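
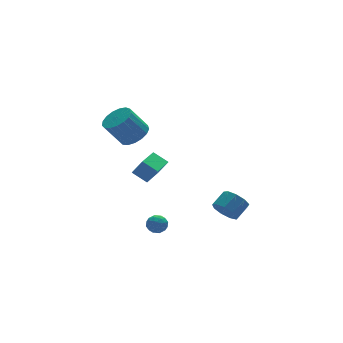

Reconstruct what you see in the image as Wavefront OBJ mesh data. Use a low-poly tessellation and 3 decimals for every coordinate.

v -3.429 2.134 3.299
v -2.809 1.655 3.8
v -3.73 1.908 5.182
v -4.351 2.386 4.681
v -2.662 2.075 3.822
v -3.584 2.327 5.203
v -2.691 2.508 3.723
v -3.613 2.76 5.105
v -2.889 2.856 3.528
v -3.811 3.108 4.91
v -3.211 3.038 3.28
v -4.133 3.29 4.662
v -3.583 3.013 3.036
v -4.504 3.265 4.418
v -3.919 2.786 2.853
v -4.841 3.039 4.235
v -4.144 2.411 2.772
v -5.065 2.663 4.154
v -4.204 1.971 2.812
v -5.126 2.224 4.193
v -4.087 1.57 2.963
v -5.009 1.822 4.345
v -3.82 1.297 3.191
v -4.741 1.549 4.573
v -3.463 1.216 3.444
v -4.384 1.468 4.826
v -3.098 1.345 3.664
v -4.019 1.597 5.046
v 0.863 -0.096 -2.753
v 1.267 0.077 -3.469
v 2.162 0.409 -2.883
v 1.757 0.236 -2.167
v 0.977 0.54 -3.289
v 1.872 0.872 -2.704
v 0.634 0.705 -2.859
v 1.529 1.038 -2.273
v 0.398 0.495 -2.379
v 1.293 0.828 -1.793
v 0.379 0.009 -2.074
v 1.274 0.341 -1.488
v 0.587 -0.527 -2.087
v 1.481 -0.194 -1.501
v 0.923 -0.861 -2.411
v 1.818 -0.529 -1.825
v 1.231 -0.837 -2.895
v 2.126 -0.505 -2.31
v 1.367 -0.467 -3.313
v 2.262 -0.134 -2.727
v -2.726 0.857 0.93
v -3.272 1.555 1.473
v -3.185 1.193 0.036
v -3.732 1.891 0.579
v -1.488 1.989 0.721
v -2.035 2.687 1.264
v -1.948 2.325 -0.173
v -2.494 3.023 0.37
v -3.319 1.096 -3.307
v -2.756 1.333 -3.503
v -2.824 0.327 -2.817
v -2.261 0.564 -3.013
v -2.61 0.883 -2.58
v -2.916 1.358 -2.882
v -2.664 0.302 -3.438
v -2.97 0.777 -3.74
v -2.352 0.842 -3.584
v -2.318 1.202 -3.054
v -3.262 0.458 -3.266
v -3.228 0.818 -2.736
v -3.081 1.282 -3.448
v -2.499 0.378 -2.872
v -2.704 0.565 -2.617
v -2.373 0.705 -2.733
v -3.175 1.297 -3.083
v -2.844 1.436 -3.199
v -2.758 1.172 -2.656
v -2.736 0.224 -3.121
v -2.405 0.363 -3.237
v -3.207 0.955 -3.587
v -2.876 1.095 -3.703
v -2.822 0.488 -3.664
v -2.512 1.133 -3.611
v -2.221 0.681 -3.323
v -2.458 0.527 -3.572
v -2.638 0.806 -3.75
v -2.493 1.344 -3.299
v -2.202 0.892 -3.011
v -2.407 1.08 -2.756
v -2.587 1.359 -2.934
v -2.255 1.056 -3.347
v -3.378 0.768 -3.309
v -3.087 0.316 -3.021
v -2.993 0.301 -3.386
v -3.173 0.58 -3.564
v -3.359 0.979 -2.997
v -3.068 0.527 -2.709
v -2.942 0.854 -2.57
v -3.122 1.133 -2.748
v -3.325 0.604 -2.973
f 2 1 5
f 2 5 3
f 3 5 6
f 3 6 4
f 5 1 7
f 5 7 6
f 6 7 8
f 6 8 4
f 7 1 9
f 7 9 8
f 8 9 10
f 8 10 4
f 9 1 11
f 9 11 10
f 10 11 12
f 10 12 4
f 11 1 13
f 11 13 12
f 12 13 14
f 12 14 4
f 13 1 15
f 13 15 14
f 14 15 16
f 14 16 4
f 15 1 17
f 15 17 16
f 16 17 18
f 16 18 4
f 17 1 19
f 17 19 18
f 18 19 20
f 18 20 4
f 19 1 21
f 19 21 20
f 20 21 22
f 20 22 4
f 21 1 23
f 21 23 22
f 22 23 24
f 22 24 4
f 23 1 25
f 23 25 24
f 24 25 26
f 24 26 4
f 25 1 27
f 25 27 26
f 26 27 28
f 26 28 4
f 27 1 2
f 27 2 28
f 28 2 3
f 28 3 4
f 30 29 33
f 30 33 31
f 31 33 34
f 31 34 32
f 33 29 35
f 33 35 34
f 34 35 36
f 34 36 32
f 35 29 37
f 35 37 36
f 36 37 38
f 36 38 32
f 37 29 39
f 37 39 38
f 38 39 40
f 38 40 32
f 39 29 41
f 39 41 40
f 40 41 42
f 40 42 32
f 41 29 43
f 41 43 42
f 42 43 44
f 42 44 32
f 43 29 45
f 43 45 44
f 44 45 46
f 44 46 32
f 45 29 47
f 45 47 46
f 46 47 48
f 46 48 32
f 47 29 30
f 47 30 48
f 48 30 31
f 48 31 32
f 50 52 49
f 53 50 49
f 49 52 51
f 51 53 49
f 50 56 52
f 54 50 53
f 54 56 50
f 52 56 51
f 55 53 51
f 51 56 55
f 55 54 53
f 56 54 55
f 57 94 73
f 94 68 97
f 73 97 62
f 94 97 73
f 57 73 69
f 73 62 74
f 69 74 58
f 73 74 69
f 57 69 78
f 69 58 79
f 78 79 64
f 69 79 78
f 57 78 90
f 78 64 93
f 90 93 67
f 78 93 90
f 57 90 94
f 90 67 98
f 94 98 68
f 90 98 94
f 58 74 85
f 74 62 88
f 85 88 66
f 74 88 85
f 62 97 75
f 97 68 96
f 75 96 61
f 97 96 75
f 68 98 95
f 98 67 91
f 95 91 59
f 98 91 95
f 67 93 92
f 93 64 80
f 92 80 63
f 93 80 92
f 64 79 84
f 79 58 81
f 84 81 65
f 79 81 84
f 60 86 72
f 86 66 87
f 72 87 61
f 86 87 72
f 60 72 70
f 72 61 71
f 70 71 59
f 72 71 70
f 60 70 77
f 70 59 76
f 77 76 63
f 70 76 77
f 60 77 82
f 77 63 83
f 82 83 65
f 77 83 82
f 60 82 86
f 82 65 89
f 86 89 66
f 82 89 86
f 61 87 75
f 87 66 88
f 75 88 62
f 87 88 75
f 59 71 95
f 71 61 96
f 95 96 68
f 71 96 95
f 63 76 92
f 76 59 91
f 92 91 67
f 76 91 92
f 65 83 84
f 83 63 80
f 84 80 64
f 83 80 84
f 66 89 85
f 89 65 81
f 85 81 58
f 89 81 85



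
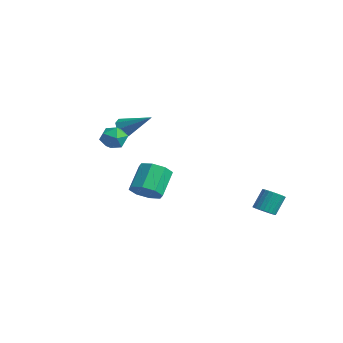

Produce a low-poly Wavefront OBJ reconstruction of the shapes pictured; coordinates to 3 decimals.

v 3.968 3.503 -3.104
v 4.6 3.767 -3.187
v 4.424 4.542 -2.059
v 3.792 4.277 -1.976
v 4.451 3.941 -3.33
v 4.275 4.716 -2.201
v 4.229 4.048 -3.438
v 4.052 4.822 -2.309
v 3.967 4.071 -3.495
v 3.79 4.846 -2.367
v 3.705 4.008 -3.493
v 3.529 4.783 -2.364
v 3.483 3.869 -3.431
v 3.307 4.643 -2.303
v 3.335 3.673 -3.32
v 3.159 4.448 -2.192
v 3.284 3.451 -3.176
v 3.108 4.226 -2.048
v 3.336 3.238 -3.021
v 3.16 4.013 -1.893
v 3.485 3.064 -2.879
v 3.309 3.839 -1.75
v 3.708 2.958 -2.771
v 3.531 3.732 -1.642
v 3.97 2.934 -2.713
v 3.793 3.709 -1.585
v 4.231 2.997 -2.716
v 4.055 3.772 -1.587
v 4.453 3.137 -2.777
v 4.277 3.911 -1.649
v 4.601 3.332 -2.888
v 4.425 4.107 -1.76
v 4.652 3.554 -3.032
v 4.476 4.329 -1.904
v -2.936 0.094 -3.528
v -2.118 0.732 -3.609
v -2.887 1.884 -2.293
v -3.704 1.246 -2.212
v -2.703 0.92 -4.115
v -3.472 2.072 -2.799
v -3.424 0.625 -4.277
v -4.193 1.776 -2.962
v -3.859 0.018 -4.001
v -4.628 1.169 -2.685
v -3.753 -0.544 -3.447
v -4.522 0.608 -2.131
v -3.168 -0.732 -2.941
v -3.937 0.42 -1.625
v -2.447 -0.436 -2.778
v -3.216 0.715 -1.463
v -2.012 0.171 -3.055
v -2.781 1.322 -1.739
v -2.836 -1.377 1.983
v -2.487 -1.269 1.409
v -1.284 -0.483 3.097
v -2.801 -0.872 1.529
v -3.136 -0.771 1.914
v -3.295 -1.025 2.34
v -3.185 -1.486 2.556
v -2.871 -1.883 2.436
v -2.536 -1.984 2.051
v -2.377 -1.729 1.626
v -0.156 -2.903 2.149
v 0.408 -2.981 2.797
v -0.648 -4.179 2.423
v -0.084 -4.257 3.071
v -0.739 -3.7 3.135
v -0.435 -2.911 2.965
v 0.195 -4.249 2.255
v 0.499 -3.46 2.085
v 0.625 -3.813 2.862
v 0.048 -3.474 3.406
v -0.288 -3.686 1.814
v -0.865 -3.347 2.358
f 2 1 5
f 2 5 3
f 3 5 6
f 3 6 4
f 5 1 7
f 5 7 6
f 6 7 8
f 6 8 4
f 7 1 9
f 7 9 8
f 8 9 10
f 8 10 4
f 9 1 11
f 9 11 10
f 10 11 12
f 10 12 4
f 11 1 13
f 11 13 12
f 12 13 14
f 12 14 4
f 13 1 15
f 13 15 14
f 14 15 16
f 14 16 4
f 15 1 17
f 15 17 16
f 16 17 18
f 16 18 4
f 17 1 19
f 17 19 18
f 18 19 20
f 18 20 4
f 19 1 21
f 19 21 20
f 20 21 22
f 20 22 4
f 21 1 23
f 21 23 22
f 22 23 24
f 22 24 4
f 23 1 25
f 23 25 24
f 24 25 26
f 24 26 4
f 25 1 27
f 25 27 26
f 26 27 28
f 26 28 4
f 27 1 29
f 27 29 28
f 28 29 30
f 28 30 4
f 29 1 31
f 29 31 30
f 30 31 32
f 30 32 4
f 31 1 33
f 31 33 32
f 32 33 34
f 32 34 4
f 33 1 2
f 33 2 34
f 34 2 3
f 34 3 4
f 36 35 39
f 36 39 37
f 37 39 40
f 37 40 38
f 39 35 41
f 39 41 40
f 40 41 42
f 40 42 38
f 41 35 43
f 41 43 42
f 42 43 44
f 42 44 38
f 43 35 45
f 43 45 44
f 44 45 46
f 44 46 38
f 45 35 47
f 45 47 46
f 46 47 48
f 46 48 38
f 47 35 49
f 47 49 48
f 48 49 50
f 48 50 38
f 49 35 51
f 49 51 50
f 50 51 52
f 50 52 38
f 51 35 36
f 51 36 52
f 52 36 37
f 52 37 38
f 54 53 56
f 54 56 55
f 56 53 57
f 56 57 55
f 57 53 58
f 57 58 55
f 58 53 59
f 58 59 55
f 59 53 60
f 59 60 55
f 60 53 61
f 60 61 55
f 61 53 62
f 61 62 55
f 62 53 54
f 62 54 55
f 63 74 68
f 63 68 64
f 63 64 70
f 63 70 73
f 63 73 74
f 64 68 72
f 68 74 67
f 74 73 65
f 73 70 69
f 70 64 71
f 66 72 67
f 66 67 65
f 66 65 69
f 66 69 71
f 66 71 72
f 67 72 68
f 65 67 74
f 69 65 73
f 71 69 70
f 72 71 64



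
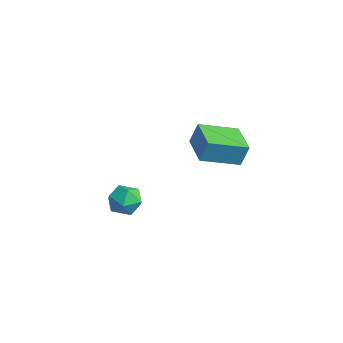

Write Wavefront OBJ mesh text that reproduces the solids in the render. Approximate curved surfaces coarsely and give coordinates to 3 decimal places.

v -1.797 0.046 0.584
v -1.141 -0.203 0.363
v -2.319 -0.917 0.117
v -1.663 -1.166 -0.104
v -1.825 -1.145 0.613
v -1.502 -0.549 0.902
v -1.958 -0.571 -0.422
v -1.635 0.025 -0.133
v -1.24 -0.584 -0.259
v -1.158 -0.938 0.38
v -2.302 -0.182 0.1
v -2.22 -0.536 0.739
v -3.534 3.177 1.199
v -3.372 3.444 2.138
v -3.132 4.716 0.691
v -2.97 4.983 1.631
v -2.09 2.757 1.069
v -1.928 3.024 2.009
v -1.688 4.296 0.562
v -1.526 4.563 1.501
f 1 12 6
f 1 6 2
f 1 2 8
f 1 8 11
f 1 11 12
f 2 6 10
f 6 12 5
f 12 11 3
f 11 8 7
f 8 2 9
f 4 10 5
f 4 5 3
f 4 3 7
f 4 7 9
f 4 9 10
f 5 10 6
f 3 5 12
f 7 3 11
f 9 7 8
f 10 9 2
f 14 16 13
f 17 14 13
f 13 16 15
f 15 17 13
f 14 20 16
f 18 14 17
f 18 20 14
f 16 20 15
f 19 17 15
f 15 20 19
f 19 18 17
f 20 18 19



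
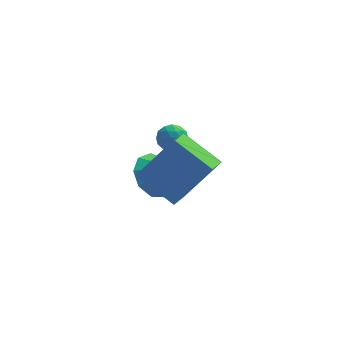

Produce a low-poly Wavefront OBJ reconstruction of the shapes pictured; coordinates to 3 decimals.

v -4.212 1.969 1.32
v -3.807 1.896 1.812
v -3.813 1.124 0.868
v -3.408 1.051 1.36
v -4.037 0.953 1.444
v -4.283 1.475 1.724
v -3.337 1.545 0.956
v -3.583 2.067 1.236
v -3.266 1.634 1.587
v -3.699 1.269 1.889
v -3.921 1.751 0.791
v -4.354 1.386 1.093
v -4.044 2.007 1.606
v -3.576 1.013 1.074
v -3.945 0.956 1.124
v -3.707 0.913 1.413
v -4.324 1.759 1.554
v -4.086 1.717 1.843
v -4.221 1.163 1.627
v -3.534 1.303 0.837
v -3.296 1.261 1.126
v -3.913 2.107 1.267
v -3.675 2.064 1.556
v -3.399 1.857 1.053
v -3.489 1.81 1.763
v -3.254 1.313 1.497
v -3.213 1.603 1.26
v -3.357 1.91 1.424
v -3.743 1.595 1.94
v -3.508 1.099 1.675
v -3.878 1.041 1.724
v -4.023 1.348 1.888
v -3.425 1.441 1.808
v -4.112 1.921 1.005
v -3.877 1.425 0.74
v -3.597 1.672 0.792
v -3.742 1.979 0.956
v -4.366 1.707 1.183
v -4.131 1.21 0.917
v -4.263 1.11 1.256
v -4.407 1.417 1.42
v -4.195 1.579 0.872
v -4.431 2.517 -1.706
v -3.663 2.516 -2.465
v -3.549 1.963 -0.814
v -3.645 3.151 -2.088
v -3.995 3.49 -1.533
v -4.548 3.373 -1.058
v -5.047 2.855 -0.886
v -5.257 2.179 -1.098
v -5.081 1.661 -1.594
v -4.6 1.543 -2.142
v -4.04 1.881 -2.486
v -3.958 -2.707 1.051
v -5.272 -1.781 1.968
v -3.538 -1.539 0.473
v -4.851 -0.612 1.389
v -2.589 -2.388 2.691
v -3.902 -1.461 3.607
v -2.168 -1.219 2.112
v -3.482 -0.293 3.029
f 1 38 17
f 38 12 41
f 17 41 6
f 38 41 17
f 1 17 13
f 17 6 18
f 13 18 2
f 17 18 13
f 1 13 22
f 13 2 23
f 22 23 8
f 13 23 22
f 1 22 34
f 22 8 37
f 34 37 11
f 22 37 34
f 1 34 38
f 34 11 42
f 38 42 12
f 34 42 38
f 2 18 29
f 18 6 32
f 29 32 10
f 18 32 29
f 6 41 19
f 41 12 40
f 19 40 5
f 41 40 19
f 12 42 39
f 42 11 35
f 39 35 3
f 42 35 39
f 11 37 36
f 37 8 24
f 36 24 7
f 37 24 36
f 8 23 28
f 23 2 25
f 28 25 9
f 23 25 28
f 4 30 16
f 30 10 31
f 16 31 5
f 30 31 16
f 4 16 14
f 16 5 15
f 14 15 3
f 16 15 14
f 4 14 21
f 14 3 20
f 21 20 7
f 14 20 21
f 4 21 26
f 21 7 27
f 26 27 9
f 21 27 26
f 4 26 30
f 26 9 33
f 30 33 10
f 26 33 30
f 5 31 19
f 31 10 32
f 19 32 6
f 31 32 19
f 3 15 39
f 15 5 40
f 39 40 12
f 15 40 39
f 7 20 36
f 20 3 35
f 36 35 11
f 20 35 36
f 9 27 28
f 27 7 24
f 28 24 8
f 27 24 28
f 10 33 29
f 33 9 25
f 29 25 2
f 33 25 29
f 44 43 46
f 44 46 45
f 46 43 47
f 46 47 45
f 47 43 48
f 47 48 45
f 48 43 49
f 48 49 45
f 49 43 50
f 49 50 45
f 50 43 51
f 50 51 45
f 51 43 52
f 51 52 45
f 52 43 53
f 52 53 45
f 53 43 44
f 53 44 45
f 55 57 54
f 58 55 54
f 54 57 56
f 56 58 54
f 55 61 57
f 59 55 58
f 59 61 55
f 57 61 56
f 60 58 56
f 56 61 60
f 60 59 58
f 61 59 60



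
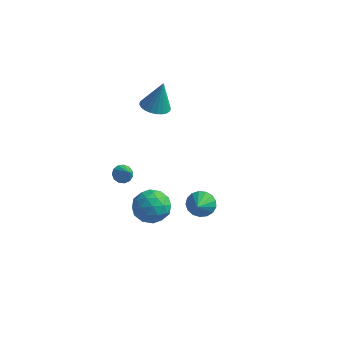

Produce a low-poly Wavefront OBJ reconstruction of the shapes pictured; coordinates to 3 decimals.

v -1.314 -3.099 2.219
v -0.908 -3.096 1.848
v -0.686 -3.501 2.901
v -0.894 -2.824 1.995
v -1.013 -2.639 2.213
v -1.227 -2.6 2.434
v -1.469 -2.72 2.586
v -1.662 -2.96 2.622
v -1.744 -3.244 2.53
v -1.69 -3.482 2.339
v -1.516 -3.599 2.111
v -1.278 -3.557 1.916
v -1.052 -3.369 1.818
v 3.064 -3.235 1.835
v 3.727 -3.272 1.486
v 3.316 -4.105 2.405
v 3.792 -3.065 1.772
v 3.69 -2.898 2.073
v 3.445 -2.807 2.319
v 3.112 -2.815 2.454
v 2.769 -2.919 2.448
v 2.493 -3.096 2.301
v 2.348 -3.304 2.047
v 2.367 -3.497 1.745
v 2.545 -3.629 1.463
v 2.843 -3.672 1.267
v 3.191 -3.614 1.2
v 3.51 -3.47 1.28
v -3.105 3.496 2.011
v -2.635 2.801 2.053
v -2.775 3.824 3.749
v -2.411 3.025 1.968
v -2.293 3.32 1.89
v -2.298 3.642 1.83
v -2.426 3.942 1.797
v -2.658 4.174 1.798
v -2.957 4.303 1.83
v -3.28 4.309 1.89
v -3.575 4.191 1.969
v -3.799 3.967 2.053
v -3.918 3.671 2.132
v -3.912 3.349 2.192
v -3.784 3.049 2.224
v -3.552 2.817 2.224
v -3.253 2.689 2.191
v -2.931 2.683 2.131
v -0.795 -0.75 -1.333
v 0.074 -0.94 -0.752
v -1.074 -2.44 -1.468
v -0.205 -2.63 -0.887
v -1.06 -2.191 -0.435
v -0.888 -1.147 -0.352
v -0.112 -2.233 -1.868
v 0.06 -1.189 -1.785
v 0.496 -1.856 -1.083
v -0.09 -1.831 -0.198
v -0.91 -1.549 -2.022
v -1.496 -1.524 -1.137
v -0.336 -0.697 -1.031
v -0.664 -2.683 -1.189
v -1.166 -2.426 -0.924
v -0.656 -2.537 -0.583
v -0.901 -0.818 -0.795
v -0.39 -0.93 -0.454
v -1.057 -1.665 -0.268
v -0.61 -2.45 -1.766
v -0.099 -2.562 -1.425
v -0.344 -0.843 -1.637
v 0.166 -0.954 -1.296
v 0.057 -1.715 -1.952
v 0.423 -1.347 -0.884
v 0.259 -2.34 -0.964
v 0.313 -2.107 -1.54
v 0.414 -1.493 -1.491
v 0.078 -1.332 -0.364
v -0.085 -2.325 -0.443
v -0.588 -2.067 -0.177
v -0.487 -1.453 -0.128
v 0.326 -1.87 -0.558
v -0.915 -1.055 -1.777
v -1.078 -2.048 -1.856
v -0.513 -1.927 -2.092
v -0.412 -1.313 -2.043
v -1.259 -1.04 -1.256
v -1.423 -2.033 -1.336
v -1.414 -1.887 -0.729
v -1.313 -1.273 -0.68
v -1.326 -1.51 -1.662
f 2 1 4
f 2 4 3
f 4 1 5
f 4 5 3
f 5 1 6
f 5 6 3
f 6 1 7
f 6 7 3
f 7 1 8
f 7 8 3
f 8 1 9
f 8 9 3
f 9 1 10
f 9 10 3
f 10 1 11
f 10 11 3
f 11 1 12
f 11 12 3
f 12 1 13
f 12 13 3
f 13 1 2
f 13 2 3
f 15 14 17
f 15 17 16
f 17 14 18
f 17 18 16
f 18 14 19
f 18 19 16
f 19 14 20
f 19 20 16
f 20 14 21
f 20 21 16
f 21 14 22
f 21 22 16
f 22 14 23
f 22 23 16
f 23 14 24
f 23 24 16
f 24 14 25
f 24 25 16
f 25 14 26
f 25 26 16
f 26 14 27
f 26 27 16
f 27 14 28
f 27 28 16
f 28 14 15
f 28 15 16
f 30 29 32
f 30 32 31
f 32 29 33
f 32 33 31
f 33 29 34
f 33 34 31
f 34 29 35
f 34 35 31
f 35 29 36
f 35 36 31
f 36 29 37
f 36 37 31
f 37 29 38
f 37 38 31
f 38 29 39
f 38 39 31
f 39 29 40
f 39 40 31
f 40 29 41
f 40 41 31
f 41 29 42
f 41 42 31
f 42 29 43
f 42 43 31
f 43 29 44
f 43 44 31
f 44 29 45
f 44 45 31
f 45 29 46
f 45 46 31
f 46 29 30
f 46 30 31
f 47 84 63
f 84 58 87
f 63 87 52
f 84 87 63
f 47 63 59
f 63 52 64
f 59 64 48
f 63 64 59
f 47 59 68
f 59 48 69
f 68 69 54
f 59 69 68
f 47 68 80
f 68 54 83
f 80 83 57
f 68 83 80
f 47 80 84
f 80 57 88
f 84 88 58
f 80 88 84
f 48 64 75
f 64 52 78
f 75 78 56
f 64 78 75
f 52 87 65
f 87 58 86
f 65 86 51
f 87 86 65
f 58 88 85
f 88 57 81
f 85 81 49
f 88 81 85
f 57 83 82
f 83 54 70
f 82 70 53
f 83 70 82
f 54 69 74
f 69 48 71
f 74 71 55
f 69 71 74
f 50 76 62
f 76 56 77
f 62 77 51
f 76 77 62
f 50 62 60
f 62 51 61
f 60 61 49
f 62 61 60
f 50 60 67
f 60 49 66
f 67 66 53
f 60 66 67
f 50 67 72
f 67 53 73
f 72 73 55
f 67 73 72
f 50 72 76
f 72 55 79
f 76 79 56
f 72 79 76
f 51 77 65
f 77 56 78
f 65 78 52
f 77 78 65
f 49 61 85
f 61 51 86
f 85 86 58
f 61 86 85
f 53 66 82
f 66 49 81
f 82 81 57
f 66 81 82
f 55 73 74
f 73 53 70
f 74 70 54
f 73 70 74
f 56 79 75
f 79 55 71
f 75 71 48
f 79 71 75



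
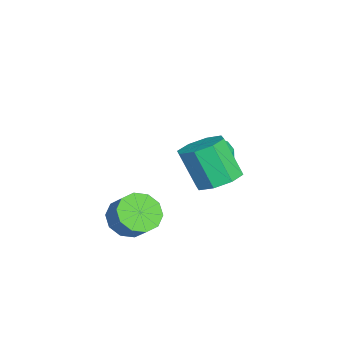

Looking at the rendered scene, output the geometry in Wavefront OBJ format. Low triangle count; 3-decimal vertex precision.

v -2.296 2.321 1.246
v -1.863 1.819 2.007
v -3.077 0.961 0.793
v -2.644 0.459 1.554
v -3.337 1.167 1.746
v -2.854 2.008 2.026
v -2.086 0.772 0.774
v -1.603 1.613 1.054
v -1.733 0.862 1.715
v -2.506 1.106 2.316
v -2.434 1.674 0.484
v -3.207 1.918 1.085
v -2.011 2.19 1.666
v -2.929 0.59 1.134
v -3.337 1.006 1.247
v -3.082 0.711 1.694
v -2.594 2.301 1.678
v -2.339 2.005 2.125
v -3.206 1.622 1.972
v -2.601 0.775 0.675
v -2.346 0.479 1.122
v -1.858 2.069 1.106
v -1.603 1.774 1.553
v -1.734 1.158 0.828
v -1.68 1.332 1.942
v -2.139 0.532 1.676
v -1.811 0.716 1.217
v -1.527 1.211 1.382
v -2.134 1.475 2.295
v -2.594 0.675 2.029
v -3.001 1.092 2.142
v -2.717 1.586 2.307
v -2.058 0.912 2.124
v -2.346 2.105 0.771
v -2.806 1.305 0.505
v -2.223 1.194 0.493
v -1.939 1.688 0.658
v -2.801 2.248 1.124
v -3.26 1.448 0.858
v -3.413 1.569 1.418
v -3.129 2.064 1.583
v -2.882 1.868 0.676
v 2.837 1.81 3.033
v 3.505 0.959 2.832
v 2.991 0.119 4.687
v 2.323 0.97 4.887
v 3.897 1.591 3.227
v 3.383 0.751 5.082
v 3.668 2.351 3.508
v 3.155 1.511 5.363
v 2.952 2.794 3.51
v 2.439 1.954 5.365
v 2.169 2.661 3.233
v 1.655 1.821 5.088
v 1.777 2.029 2.838
v 1.263 1.189 4.693
v 2.005 1.269 2.557
v 1.492 0.429 4.412
v 2.721 0.826 2.555
v 2.208 -0.014 4.41
v 1.718 -2.145 -0.181
v 2.401 -1.835 -0.972
v 3.126 -1.285 -0.129
v 2.442 -1.595 0.661
v 1.941 -1.349 -0.892
v 2.666 -0.8 -0.05
v 1.395 -1.168 -0.541
v 2.12 -0.618 0.301
v 0.973 -1.36 -0.053
v 1.697 -0.81 0.79
v 0.835 -1.851 0.386
v 1.559 -1.302 1.229
v 1.034 -2.455 0.609
v 1.759 -1.905 1.452
v 1.494 -2.94 0.53
v 2.219 -2.391 1.372
v 2.04 -3.122 0.179
v 2.765 -2.572 1.021
v 2.463 -2.93 -0.31
v 3.187 -2.38 0.533
v 2.601 -2.438 -0.749
v 3.325 -1.889 0.094
f 1 38 17
f 38 12 41
f 17 41 6
f 38 41 17
f 1 17 13
f 17 6 18
f 13 18 2
f 17 18 13
f 1 13 22
f 13 2 23
f 22 23 8
f 13 23 22
f 1 22 34
f 22 8 37
f 34 37 11
f 22 37 34
f 1 34 38
f 34 11 42
f 38 42 12
f 34 42 38
f 2 18 29
f 18 6 32
f 29 32 10
f 18 32 29
f 6 41 19
f 41 12 40
f 19 40 5
f 41 40 19
f 12 42 39
f 42 11 35
f 39 35 3
f 42 35 39
f 11 37 36
f 37 8 24
f 36 24 7
f 37 24 36
f 8 23 28
f 23 2 25
f 28 25 9
f 23 25 28
f 4 30 16
f 30 10 31
f 16 31 5
f 30 31 16
f 4 16 14
f 16 5 15
f 14 15 3
f 16 15 14
f 4 14 21
f 14 3 20
f 21 20 7
f 14 20 21
f 4 21 26
f 21 7 27
f 26 27 9
f 21 27 26
f 4 26 30
f 26 9 33
f 30 33 10
f 26 33 30
f 5 31 19
f 31 10 32
f 19 32 6
f 31 32 19
f 3 15 39
f 15 5 40
f 39 40 12
f 15 40 39
f 7 20 36
f 20 3 35
f 36 35 11
f 20 35 36
f 9 27 28
f 27 7 24
f 28 24 8
f 27 24 28
f 10 33 29
f 33 9 25
f 29 25 2
f 33 25 29
f 44 43 47
f 44 47 45
f 45 47 48
f 45 48 46
f 47 43 49
f 47 49 48
f 48 49 50
f 48 50 46
f 49 43 51
f 49 51 50
f 50 51 52
f 50 52 46
f 51 43 53
f 51 53 52
f 52 53 54
f 52 54 46
f 53 43 55
f 53 55 54
f 54 55 56
f 54 56 46
f 55 43 57
f 55 57 56
f 56 57 58
f 56 58 46
f 57 43 59
f 57 59 58
f 58 59 60
f 58 60 46
f 59 43 44
f 59 44 60
f 60 44 45
f 60 45 46
f 62 61 65
f 62 65 63
f 63 65 66
f 63 66 64
f 65 61 67
f 65 67 66
f 66 67 68
f 66 68 64
f 67 61 69
f 67 69 68
f 68 69 70
f 68 70 64
f 69 61 71
f 69 71 70
f 70 71 72
f 70 72 64
f 71 61 73
f 71 73 72
f 72 73 74
f 72 74 64
f 73 61 75
f 73 75 74
f 74 75 76
f 74 76 64
f 75 61 77
f 75 77 76
f 76 77 78
f 76 78 64
f 77 61 79
f 77 79 78
f 78 79 80
f 78 80 64
f 79 61 81
f 79 81 80
f 80 81 82
f 80 82 64
f 81 61 62
f 81 62 82
f 82 62 63
f 82 63 64



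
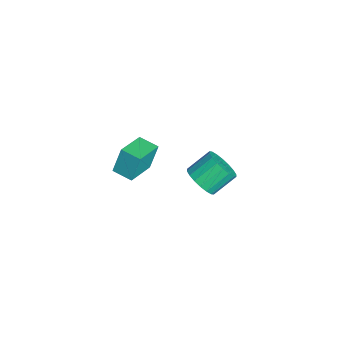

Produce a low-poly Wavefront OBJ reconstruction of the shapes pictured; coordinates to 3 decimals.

v 0.388 -3.008 2.966
v 0.158 -2.576 4.299
v 1.043 -2.213 2.821
v 0.812 -1.781 4.154
v 1.688 -3.979 3.506
v 1.457 -3.547 4.839
v 2.342 -3.184 3.361
v 2.112 -2.752 4.694
v -2.131 0.592 -2.312
v -1.593 0.218 -1.597
v -1.991 1.373 -0.693
v -2.529 1.748 -1.408
v -1.314 0.475 -1.803
v -1.712 1.63 -0.898
v -1.197 0.756 -2.109
v -1.595 1.911 -1.205
v -1.264 1.004 -2.456
v -1.662 2.159 -1.552
v -1.504 1.17 -2.774
v -1.902 2.325 -1.87
v -1.867 1.222 -3.001
v -2.265 2.378 -2.097
v -2.283 1.15 -3.091
v -2.681 2.305 -2.187
v -2.669 0.967 -3.027
v -3.067 2.122 -2.123
v -2.948 0.71 -2.822
v -3.346 1.865 -1.917
v -3.065 0.429 -2.515
v -3.463 1.584 -1.611
v -2.998 0.181 -2.168
v -3.396 1.336 -1.264
v -2.758 0.015 -1.85
v -3.156 1.17 -0.946
v -2.395 -0.038 -1.623
v -2.793 1.118 -0.719
v -1.979 0.035 -1.533
v -2.377 1.19 -0.629
f 2 4 1
f 5 2 1
f 1 4 3
f 3 5 1
f 2 8 4
f 6 2 5
f 6 8 2
f 4 8 3
f 7 5 3
f 3 8 7
f 7 6 5
f 8 6 7
f 10 9 13
f 10 13 11
f 11 13 14
f 11 14 12
f 13 9 15
f 13 15 14
f 14 15 16
f 14 16 12
f 15 9 17
f 15 17 16
f 16 17 18
f 16 18 12
f 17 9 19
f 17 19 18
f 18 19 20
f 18 20 12
f 19 9 21
f 19 21 20
f 20 21 22
f 20 22 12
f 21 9 23
f 21 23 22
f 22 23 24
f 22 24 12
f 23 9 25
f 23 25 24
f 24 25 26
f 24 26 12
f 25 9 27
f 25 27 26
f 26 27 28
f 26 28 12
f 27 9 29
f 27 29 28
f 28 29 30
f 28 30 12
f 29 9 31
f 29 31 30
f 30 31 32
f 30 32 12
f 31 9 33
f 31 33 32
f 32 33 34
f 32 34 12
f 33 9 35
f 33 35 34
f 34 35 36
f 34 36 12
f 35 9 37
f 35 37 36
f 36 37 38
f 36 38 12
f 37 9 10
f 37 10 38
f 38 10 11
f 38 11 12



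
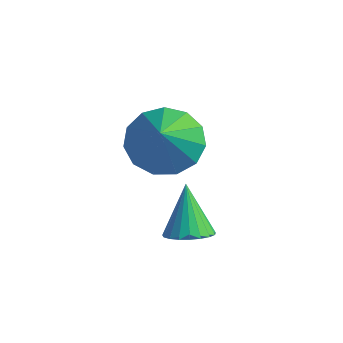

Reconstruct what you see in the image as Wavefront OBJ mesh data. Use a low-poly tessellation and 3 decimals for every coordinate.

v -3.33 1.899 0.617
v -2.565 2.508 0.557
v -2.41 0.881 2.003
v -2.904 2.721 0.938
v -3.378 2.672 1.216
v -3.837 2.378 1.305
v -4.135 1.932 1.175
v -4.177 1.475 0.868
v -3.95 1.153 0.481
v -3.526 1.067 0.137
v -3.04 1.246 -0.054
v -2.646 1.632 -0.033
v -2.469 2.102 0.195
v -0.894 0.323 -0.328
v -0.504 -0.029 -0.038
v -1.426 0.737 0.888
v -0.378 0.186 -0.055
v -0.341 0.424 -0.12
v -0.399 0.644 -0.221
v -0.544 0.809 -0.34
v -0.748 0.89 -0.458
v -0.979 0.873 -0.552
v -1.194 0.76 -0.608
v -1.358 0.572 -0.616
v -1.442 0.341 -0.573
v -1.431 0.107 -0.488
v -1.327 -0.09 -0.376
v -1.148 -0.216 -0.255
v -0.926 -0.248 -0.147
v -0.698 -0.182 -0.07
f 2 1 4
f 2 4 3
f 4 1 5
f 4 5 3
f 5 1 6
f 5 6 3
f 6 1 7
f 6 7 3
f 7 1 8
f 7 8 3
f 8 1 9
f 8 9 3
f 9 1 10
f 9 10 3
f 10 1 11
f 10 11 3
f 11 1 12
f 11 12 3
f 12 1 13
f 12 13 3
f 13 1 2
f 13 2 3
f 15 14 17
f 15 17 16
f 17 14 18
f 17 18 16
f 18 14 19
f 18 19 16
f 19 14 20
f 19 20 16
f 20 14 21
f 20 21 16
f 21 14 22
f 21 22 16
f 22 14 23
f 22 23 16
f 23 14 24
f 23 24 16
f 24 14 25
f 24 25 16
f 25 14 26
f 25 26 16
f 26 14 27
f 26 27 16
f 27 14 28
f 27 28 16
f 28 14 29
f 28 29 16
f 29 14 30
f 29 30 16
f 30 14 15
f 30 15 16



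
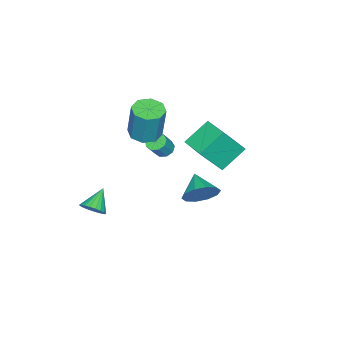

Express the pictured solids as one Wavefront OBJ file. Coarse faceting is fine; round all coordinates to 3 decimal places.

v -3.767 -2.848 -1.135
v -3.426 -3.221 -1.419
v -2.751 -3.326 -0.469
v -3.093 -2.952 -0.185
v -3.295 -2.85 -1.471
v -2.62 -2.955 -0.521
v -3.385 -2.478 -1.366
v -2.71 -2.583 -0.416
v -3.654 -2.279 -1.153
v -2.979 -2.384 -0.203
v -3.976 -2.346 -0.932
v -3.301 -2.451 0.018
v -4.201 -2.648 -0.805
v -3.526 -2.752 0.145
v -4.223 -3.043 -0.833
v -3.548 -3.147 0.117
v -4.032 -3.347 -1.002
v -3.357 -3.451 -0.052
v -3.717 -3.417 -1.233
v -3.042 -3.522 -0.283
v -1.842 1.787 2.723
v -0.936 1.051 4.247
v -1.042 3.015 2.841
v -0.136 2.279 4.365
v -0.704 1.141 1.735
v 0.202 0.405 3.259
v 0.096 2.369 1.853
v 1.002 1.633 3.377
v 3.43 -2.816 -0.646
v 3.763 -3.249 -0.225
v 2.39 -2.824 0.166
v 3.841 -2.993 -0.122
v 3.849 -2.707 -0.109
v 3.784 -2.439 -0.189
v 3.658 -2.237 -0.349
v 3.492 -2.134 -0.56
v 3.316 -2.15 -0.785
v 3.16 -2.28 -0.987
v 3.05 -2.504 -1.13
v 3.006 -2.781 -1.189
v 3.035 -3.064 -1.155
v 3.133 -3.305 -1.032
v 3.282 -3.46 -0.843
v 3.456 -3.505 -0.62
v 3.627 -3.43 -0.401
v -1.818 0.285 -2.163
v -1.208 0.217 -1.374
v -2.722 -0.565 -1.537
v -1.59 0.694 -1.28
v -2.059 1.014 -1.523
v -2.436 1.056 -2.011
v -2.577 0.803 -2.557
v -2.428 0.352 -2.953
v -2.046 -0.125 -3.047
v -1.576 -0.445 -2.803
v -1.199 -0.486 -2.315
v -1.058 -0.234 -1.769
v -0.383 -2.06 2.694
v 0.397 -2.396 2.658
v 0.642 -2.037 4.631
v -0.137 -1.7 4.666
v 0.397 -1.756 2.542
v 0.642 -1.397 4.514
v -0.06 -1.294 2.514
v 0.185 -0.935 4.487
v -0.706 -1.28 2.592
v -0.46 -0.921 4.565
v -1.162 -1.723 2.729
v -0.917 -1.364 4.702
v -1.162 -2.363 2.846
v -0.917 -2.004 4.818
v -0.705 -2.825 2.873
v -0.46 -2.466 4.846
v -0.06 -2.839 2.795
v 0.186 -2.48 4.768
f 2 1 5
f 2 5 3
f 3 5 6
f 3 6 4
f 5 1 7
f 5 7 6
f 6 7 8
f 6 8 4
f 7 1 9
f 7 9 8
f 8 9 10
f 8 10 4
f 9 1 11
f 9 11 10
f 10 11 12
f 10 12 4
f 11 1 13
f 11 13 12
f 12 13 14
f 12 14 4
f 13 1 15
f 13 15 14
f 14 15 16
f 14 16 4
f 15 1 17
f 15 17 16
f 16 17 18
f 16 18 4
f 17 1 19
f 17 19 18
f 18 19 20
f 18 20 4
f 19 1 2
f 19 2 20
f 20 2 3
f 20 3 4
f 22 24 21
f 25 22 21
f 21 24 23
f 23 25 21
f 22 28 24
f 26 22 25
f 26 28 22
f 24 28 23
f 27 25 23
f 23 28 27
f 27 26 25
f 28 26 27
f 30 29 32
f 30 32 31
f 32 29 33
f 32 33 31
f 33 29 34
f 33 34 31
f 34 29 35
f 34 35 31
f 35 29 36
f 35 36 31
f 36 29 37
f 36 37 31
f 37 29 38
f 37 38 31
f 38 29 39
f 38 39 31
f 39 29 40
f 39 40 31
f 40 29 41
f 40 41 31
f 41 29 42
f 41 42 31
f 42 29 43
f 42 43 31
f 43 29 44
f 43 44 31
f 44 29 45
f 44 45 31
f 45 29 30
f 45 30 31
f 47 46 49
f 47 49 48
f 49 46 50
f 49 50 48
f 50 46 51
f 50 51 48
f 51 46 52
f 51 52 48
f 52 46 53
f 52 53 48
f 53 46 54
f 53 54 48
f 54 46 55
f 54 55 48
f 55 46 56
f 55 56 48
f 56 46 57
f 56 57 48
f 57 46 47
f 57 47 48
f 59 58 62
f 59 62 60
f 60 62 63
f 60 63 61
f 62 58 64
f 62 64 63
f 63 64 65
f 63 65 61
f 64 58 66
f 64 66 65
f 65 66 67
f 65 67 61
f 66 58 68
f 66 68 67
f 67 68 69
f 67 69 61
f 68 58 70
f 68 70 69
f 69 70 71
f 69 71 61
f 70 58 72
f 70 72 71
f 71 72 73
f 71 73 61
f 72 58 74
f 72 74 73
f 73 74 75
f 73 75 61
f 74 58 59
f 74 59 75
f 75 59 60
f 75 60 61



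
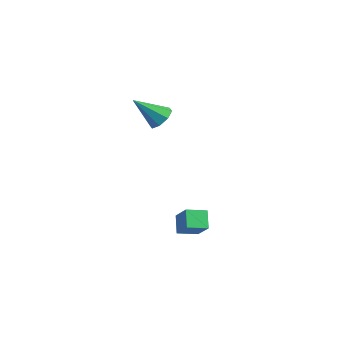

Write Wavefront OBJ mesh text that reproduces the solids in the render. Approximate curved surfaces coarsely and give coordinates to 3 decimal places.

v -3.135 3.8 1.237
v -2.331 3.658 1.591
v -4.005 2.54 2.703
v -2.646 4.195 1.866
v -3.247 4.501 1.772
v -3.783 4.396 1.365
v -3.939 3.942 0.882
v -3.624 3.404 0.607
v -3.023 3.098 0.701
v -2.487 3.203 1.109
v 3.357 -0.335 -3.282
v 2.668 0.158 -2.462
v 3.814 0.723 -3.535
v 3.124 1.217 -2.714
v 4.456 -0.557 -2.226
v 3.766 -0.063 -1.405
v 4.912 0.502 -2.478
v 4.223 0.995 -1.658
f 2 1 4
f 2 4 3
f 4 1 5
f 4 5 3
f 5 1 6
f 5 6 3
f 6 1 7
f 6 7 3
f 7 1 8
f 7 8 3
f 8 1 9
f 8 9 3
f 9 1 10
f 9 10 3
f 10 1 2
f 10 2 3
f 12 14 11
f 15 12 11
f 11 14 13
f 13 15 11
f 12 18 14
f 16 12 15
f 16 18 12
f 14 18 13
f 17 15 13
f 13 18 17
f 17 16 15
f 18 16 17



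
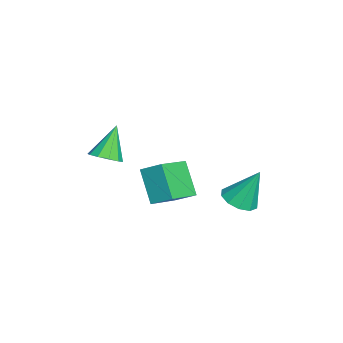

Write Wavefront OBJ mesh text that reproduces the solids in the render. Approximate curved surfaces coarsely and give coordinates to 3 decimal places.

v -1.601 -0.968 -2.342
v -2.719 -1.505 -0.876
v -1.219 -0.005 -1.697
v -2.336 -0.542 -0.231
v -0.244 -1.958 -1.669
v -1.361 -2.495 -0.203
v 0.139 -0.995 -1.024
v -0.979 -1.532 0.442
v 0.94 1.906 -0.348
v 1.83 1.894 -0.352
v 0.96 2.754 1.408
v 1.665 2.368 -0.579
v 1.223 2.665 -0.717
v 0.673 2.672 -0.715
v 0.225 2.386 -0.572
v 0.05 1.918 -0.343
v 0.215 1.444 -0.117
v 0.657 1.147 0.022
v 1.207 1.14 0.019
v 1.655 1.426 -0.124
v 1.827 -3.702 2.654
v 2.302 -3.11 2.782
v 0.913 -3.278 4.086
v 1.944 -2.956 2.508
v 1.542 -3.087 2.29
v 1.248 -3.453 2.211
v 1.176 -3.914 2.302
v 1.351 -4.295 2.527
v 1.709 -4.449 2.801
v 2.111 -4.318 3.019
v 2.405 -3.952 3.097
v 2.478 -3.49 3.007
f 2 4 1
f 5 2 1
f 1 4 3
f 3 5 1
f 2 8 4
f 6 2 5
f 6 8 2
f 4 8 3
f 7 5 3
f 3 8 7
f 7 6 5
f 8 6 7
f 10 9 12
f 10 12 11
f 12 9 13
f 12 13 11
f 13 9 14
f 13 14 11
f 14 9 15
f 14 15 11
f 15 9 16
f 15 16 11
f 16 9 17
f 16 17 11
f 17 9 18
f 17 18 11
f 18 9 19
f 18 19 11
f 19 9 20
f 19 20 11
f 20 9 10
f 20 10 11
f 22 21 24
f 22 24 23
f 24 21 25
f 24 25 23
f 25 21 26
f 25 26 23
f 26 21 27
f 26 27 23
f 27 21 28
f 27 28 23
f 28 21 29
f 28 29 23
f 29 21 30
f 29 30 23
f 30 21 31
f 30 31 23
f 31 21 32
f 31 32 23
f 32 21 22
f 32 22 23



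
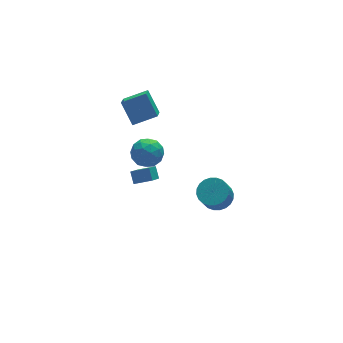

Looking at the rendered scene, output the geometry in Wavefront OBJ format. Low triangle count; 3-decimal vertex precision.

v -0.735 2.536 -4.112
v -0.645 3.198 -3.48
v 0.052 3.227 -4.948
v 0.142 3.889 -4.316
v 0.278 1.951 -3.644
v 0.368 2.613 -3.012
v 1.065 2.642 -4.48
v 1.155 3.304 -3.848
v 1.874 -3.799 -0.379
v 2.569 -4.499 -0.294
v 2.021 -4.901 0.884
v 1.326 -4.201 0.799
v 2.739 -4.202 -0.114
v 2.19 -4.604 1.064
v 2.777 -3.844 0.026
v 2.228 -4.246 1.204
v 2.677 -3.479 0.104
v 2.129 -3.881 1.282
v 2.455 -3.163 0.109
v 1.907 -3.565 1.286
v 2.145 -2.944 0.039
v 1.597 -3.345 1.217
v 1.794 -2.854 -0.094
v 1.245 -3.256 1.084
v 1.455 -2.909 -0.271
v 0.906 -3.311 0.907
v 1.179 -3.099 -0.464
v 0.631 -3.501 0.714
v 1.01 -3.396 -0.644
v 0.461 -3.798 0.534
v 0.972 -3.754 -0.784
v 0.423 -4.156 0.394
v 1.071 -4.119 -0.862
v 0.523 -4.521 0.316
v 1.293 -4.435 -0.866
v 0.745 -4.837 0.311
v 1.603 -4.655 -0.797
v 1.055 -5.056 0.381
v 1.955 -4.744 -0.664
v 1.406 -5.146 0.514
v 2.294 -4.689 -0.487
v 1.745 -5.091 0.691
v -0.899 2.568 -0.66
v -0.143 3.187 -1.195
v 0.303 1.233 -0.505
v 1.059 1.852 -1.04
v 0.729 2.139 -0.015
v -0.014 2.964 -0.111
v 0.174 1.456 -1.589
v -0.569 2.281 -1.685
v 0.52 2.5 -1.77
v 0.864 2.922 -0.797
v -0.704 1.498 -0.903
v -0.36 1.92 0.07
v -0.627 2.995 -0.941
v 0.787 1.425 -0.759
v 0.593 1.594 -0.156
v 1.037 1.958 -0.471
v -0.551 2.863 -0.304
v -0.106 3.227 -0.618
v 0.406 2.611 0.075
v 0.266 1.193 -1.082
v 0.711 1.557 -1.396
v -0.877 2.462 -1.229
v -0.433 2.826 -1.544
v -0.246 1.809 -1.775
v 0.208 2.955 -1.593
v 0.915 2.17 -1.502
v 0.394 1.937 -1.825
v -0.043 2.422 -1.881
v 0.409 3.203 -1.021
v 1.116 2.418 -0.93
v 0.922 2.587 -0.328
v 0.485 3.072 -0.384
v 0.799 2.799 -1.359
v -0.956 2.002 -0.77
v -0.249 1.217 -0.679
v -0.325 1.348 -1.316
v -0.762 1.833 -1.372
v -0.755 2.25 -0.198
v -0.048 1.465 -0.107
v 0.203 1.998 0.181
v -0.234 2.483 0.125
v -0.639 1.621 -0.341
v -1.222 1.446 3.315
v -1.43 2.612 4.602
v -0.588 2.519 2.445
v -0.796 3.686 3.732
v 0.256 1.054 3.908
v 0.048 2.221 5.195
v 0.89 2.128 3.038
v 0.682 3.294 4.325
f 2 4 1
f 5 2 1
f 1 4 3
f 3 5 1
f 2 8 4
f 6 2 5
f 6 8 2
f 4 8 3
f 7 5 3
f 3 8 7
f 7 6 5
f 8 6 7
f 10 9 13
f 10 13 11
f 11 13 14
f 11 14 12
f 13 9 15
f 13 15 14
f 14 15 16
f 14 16 12
f 15 9 17
f 15 17 16
f 16 17 18
f 16 18 12
f 17 9 19
f 17 19 18
f 18 19 20
f 18 20 12
f 19 9 21
f 19 21 20
f 20 21 22
f 20 22 12
f 21 9 23
f 21 23 22
f 22 23 24
f 22 24 12
f 23 9 25
f 23 25 24
f 24 25 26
f 24 26 12
f 25 9 27
f 25 27 26
f 26 27 28
f 26 28 12
f 27 9 29
f 27 29 28
f 28 29 30
f 28 30 12
f 29 9 31
f 29 31 30
f 30 31 32
f 30 32 12
f 31 9 33
f 31 33 32
f 32 33 34
f 32 34 12
f 33 9 35
f 33 35 34
f 34 35 36
f 34 36 12
f 35 9 37
f 35 37 36
f 36 37 38
f 36 38 12
f 37 9 39
f 37 39 38
f 38 39 40
f 38 40 12
f 39 9 41
f 39 41 40
f 40 41 42
f 40 42 12
f 41 9 10
f 41 10 42
f 42 10 11
f 42 11 12
f 43 80 59
f 80 54 83
f 59 83 48
f 80 83 59
f 43 59 55
f 59 48 60
f 55 60 44
f 59 60 55
f 43 55 64
f 55 44 65
f 64 65 50
f 55 65 64
f 43 64 76
f 64 50 79
f 76 79 53
f 64 79 76
f 43 76 80
f 76 53 84
f 80 84 54
f 76 84 80
f 44 60 71
f 60 48 74
f 71 74 52
f 60 74 71
f 48 83 61
f 83 54 82
f 61 82 47
f 83 82 61
f 54 84 81
f 84 53 77
f 81 77 45
f 84 77 81
f 53 79 78
f 79 50 66
f 78 66 49
f 79 66 78
f 50 65 70
f 65 44 67
f 70 67 51
f 65 67 70
f 46 72 58
f 72 52 73
f 58 73 47
f 72 73 58
f 46 58 56
f 58 47 57
f 56 57 45
f 58 57 56
f 46 56 63
f 56 45 62
f 63 62 49
f 56 62 63
f 46 63 68
f 63 49 69
f 68 69 51
f 63 69 68
f 46 68 72
f 68 51 75
f 72 75 52
f 68 75 72
f 47 73 61
f 73 52 74
f 61 74 48
f 73 74 61
f 45 57 81
f 57 47 82
f 81 82 54
f 57 82 81
f 49 62 78
f 62 45 77
f 78 77 53
f 62 77 78
f 51 69 70
f 69 49 66
f 70 66 50
f 69 66 70
f 52 75 71
f 75 51 67
f 71 67 44
f 75 67 71
f 86 88 85
f 89 86 85
f 85 88 87
f 87 89 85
f 86 92 88
f 90 86 89
f 90 92 86
f 88 92 87
f 91 89 87
f 87 92 91
f 91 90 89
f 92 90 91



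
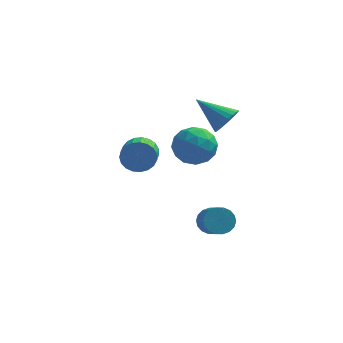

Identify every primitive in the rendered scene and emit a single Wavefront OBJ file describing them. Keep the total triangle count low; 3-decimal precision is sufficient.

v -3.846 3.164 -1.594
v -3.426 3.484 -0.792
v -3.274 2.017 -0.285
v -3.694 1.696 -1.086
v -3.812 3.48 -0.688
v -3.659 2.013 -0.181
v -4.203 3.421 -0.74
v -4.051 1.954 -0.233
v -4.533 3.318 -0.94
v -4.38 1.851 -0.433
v -4.744 3.188 -1.253
v -4.591 1.721 -0.746
v -4.799 3.054 -1.625
v -4.647 1.586 -1.118
v -4.69 2.939 -1.991
v -4.538 1.471 -1.484
v -4.435 2.862 -2.289
v -4.283 1.395 -1.782
v -4.079 2.838 -2.466
v -3.926 1.371 -1.959
v -3.682 2.87 -2.493
v -3.529 1.403 -1.986
v -3.313 2.953 -2.364
v -3.161 1.486 -1.856
v -3.037 3.072 -2.101
v -2.884 1.605 -1.594
v -2.9 3.207 -1.751
v -2.748 1.74 -1.244
v -2.927 3.335 -1.374
v -2.775 1.868 -0.867
v -3.113 3.433 -1.035
v -2.961 1.966 -0.528
v 0.701 2.354 1.56
v 1.166 2.226 2.331
v -0.961 2.946 2.66
v 1.241 2.566 2.261
v 1.233 2.873 2.084
v 1.145 3.102 1.827
v 0.989 3.217 1.53
v 0.789 3.2 1.237
v 0.576 3.055 0.993
v 0.382 2.803 0.835
v 0.236 2.482 0.788
v 0.162 2.142 0.858
v 0.169 1.834 1.035
v 0.258 1.606 1.292
v 0.414 1.491 1.59
v 0.614 1.508 1.883
v 0.827 1.653 2.126
v 1.021 1.905 2.284
v 0.718 -2.926 -2.342
v 1.215 -3.137 -2.918
v 1.74 -4.425 -1.995
v 1.242 -4.214 -1.418
v 1.409 -2.918 -2.724
v 1.934 -4.206 -1.8
v 1.466 -2.701 -2.453
v 1.991 -3.989 -1.529
v 1.375 -2.528 -2.161
v 1.9 -3.816 -1.237
v 1.154 -2.434 -1.904
v 1.679 -3.722 -0.98
v 0.846 -2.438 -1.734
v 1.371 -3.726 -0.81
v 0.513 -2.538 -1.685
v 1.038 -3.826 -0.761
v 0.22 -2.715 -1.765
v 0.745 -4.003 -0.842
v 0.026 -2.934 -1.96
v 0.551 -4.222 -1.036
v -0.031 -3.151 -2.231
v 0.494 -4.439 -1.307
v 0.06 -3.324 -2.523
v 0.585 -4.612 -1.599
v 0.281 -3.418 -2.78
v 0.806 -4.706 -1.856
v 0.589 -3.414 -2.95
v 1.114 -4.702 -2.026
v 0.922 -3.314 -2.999
v 1.447 -4.602 -2.075
v -1.628 -0.161 1.009
v -0.72 0.164 0.279
v -0.34 -0.904 2.281
v 0.568 -0.579 1.551
v -0.079 0.267 2.125
v -0.875 0.725 1.339
v -0.185 -1.465 1.221
v -0.981 -1.007 0.435
v 0.171 -0.642 0.41
v 0.237 0.428 0.969
v -1.297 -1.168 1.591
v -1.231 -0.098 2.15
v -1.287 0.066 0.533
v 0.227 -0.806 2.027
v -0.153 -0.309 2.365
v 0.381 -0.118 1.936
v -1.378 0.396 1.155
v -0.845 0.588 0.726
v -0.468 0.648 1.811
v -0.215 -1.328 1.834
v 0.318 -1.136 1.405
v -1.441 -0.622 0.624
v -0.907 -0.431 0.195
v -0.592 -1.388 0.749
v -0.23 -0.216 0.181
v 0.528 -0.653 0.928
v 0.085 -1.174 0.734
v -0.383 -0.904 0.272
v -0.191 0.413 0.509
v 0.566 -0.023 1.256
v 0.186 0.473 1.594
v -0.282 0.743 1.132
v 0.333 -0.061 0.586
v -1.626 -0.717 1.304
v -0.869 -1.153 2.051
v -0.778 -1.483 1.428
v -1.246 -1.213 0.966
v -1.588 -0.087 1.632
v -0.83 -0.524 2.379
v -0.677 0.164 2.288
v -1.145 0.434 1.826
v -1.393 -0.679 1.974
f 2 1 5
f 2 5 3
f 3 5 6
f 3 6 4
f 5 1 7
f 5 7 6
f 6 7 8
f 6 8 4
f 7 1 9
f 7 9 8
f 8 9 10
f 8 10 4
f 9 1 11
f 9 11 10
f 10 11 12
f 10 12 4
f 11 1 13
f 11 13 12
f 12 13 14
f 12 14 4
f 13 1 15
f 13 15 14
f 14 15 16
f 14 16 4
f 15 1 17
f 15 17 16
f 16 17 18
f 16 18 4
f 17 1 19
f 17 19 18
f 18 19 20
f 18 20 4
f 19 1 21
f 19 21 20
f 20 21 22
f 20 22 4
f 21 1 23
f 21 23 22
f 22 23 24
f 22 24 4
f 23 1 25
f 23 25 24
f 24 25 26
f 24 26 4
f 25 1 27
f 25 27 26
f 26 27 28
f 26 28 4
f 27 1 29
f 27 29 28
f 28 29 30
f 28 30 4
f 29 1 31
f 29 31 30
f 30 31 32
f 30 32 4
f 31 1 2
f 31 2 32
f 32 2 3
f 32 3 4
f 34 33 36
f 34 36 35
f 36 33 37
f 36 37 35
f 37 33 38
f 37 38 35
f 38 33 39
f 38 39 35
f 39 33 40
f 39 40 35
f 40 33 41
f 40 41 35
f 41 33 42
f 41 42 35
f 42 33 43
f 42 43 35
f 43 33 44
f 43 44 35
f 44 33 45
f 44 45 35
f 45 33 46
f 45 46 35
f 46 33 47
f 46 47 35
f 47 33 48
f 47 48 35
f 48 33 49
f 48 49 35
f 49 33 50
f 49 50 35
f 50 33 34
f 50 34 35
f 52 51 55
f 52 55 53
f 53 55 56
f 53 56 54
f 55 51 57
f 55 57 56
f 56 57 58
f 56 58 54
f 57 51 59
f 57 59 58
f 58 59 60
f 58 60 54
f 59 51 61
f 59 61 60
f 60 61 62
f 60 62 54
f 61 51 63
f 61 63 62
f 62 63 64
f 62 64 54
f 63 51 65
f 63 65 64
f 64 65 66
f 64 66 54
f 65 51 67
f 65 67 66
f 66 67 68
f 66 68 54
f 67 51 69
f 67 69 68
f 68 69 70
f 68 70 54
f 69 51 71
f 69 71 70
f 70 71 72
f 70 72 54
f 71 51 73
f 71 73 72
f 72 73 74
f 72 74 54
f 73 51 75
f 73 75 74
f 74 75 76
f 74 76 54
f 75 51 77
f 75 77 76
f 76 77 78
f 76 78 54
f 77 51 79
f 77 79 78
f 78 79 80
f 78 80 54
f 79 51 52
f 79 52 80
f 80 52 53
f 80 53 54
f 81 118 97
f 118 92 121
f 97 121 86
f 118 121 97
f 81 97 93
f 97 86 98
f 93 98 82
f 97 98 93
f 81 93 102
f 93 82 103
f 102 103 88
f 93 103 102
f 81 102 114
f 102 88 117
f 114 117 91
f 102 117 114
f 81 114 118
f 114 91 122
f 118 122 92
f 114 122 118
f 82 98 109
f 98 86 112
f 109 112 90
f 98 112 109
f 86 121 99
f 121 92 120
f 99 120 85
f 121 120 99
f 92 122 119
f 122 91 115
f 119 115 83
f 122 115 119
f 91 117 116
f 117 88 104
f 116 104 87
f 117 104 116
f 88 103 108
f 103 82 105
f 108 105 89
f 103 105 108
f 84 110 96
f 110 90 111
f 96 111 85
f 110 111 96
f 84 96 94
f 96 85 95
f 94 95 83
f 96 95 94
f 84 94 101
f 94 83 100
f 101 100 87
f 94 100 101
f 84 101 106
f 101 87 107
f 106 107 89
f 101 107 106
f 84 106 110
f 106 89 113
f 110 113 90
f 106 113 110
f 85 111 99
f 111 90 112
f 99 112 86
f 111 112 99
f 83 95 119
f 95 85 120
f 119 120 92
f 95 120 119
f 87 100 116
f 100 83 115
f 116 115 91
f 100 115 116
f 89 107 108
f 107 87 104
f 108 104 88
f 107 104 108
f 90 113 109
f 113 89 105
f 109 105 82
f 113 105 109



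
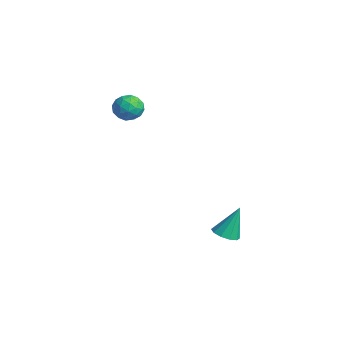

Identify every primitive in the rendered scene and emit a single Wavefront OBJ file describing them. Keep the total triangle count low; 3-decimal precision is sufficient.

v 2.668 -0.522 -4.822
v 3.087 0.116 -5.123
v 2.692 0.322 -2.998
v 2.592 0.22 -5.164
v 2.127 0.04 -5.075
v 1.868 -0.354 -4.889
v 1.915 -0.812 -4.678
v 2.249 -1.16 -4.522
v 2.744 -1.263 -4.48
v 3.209 -1.084 -4.57
v 3.468 -0.689 -4.755
v 3.421 -0.231 -4.966
v -3.263 -2.953 2.934
v -2.354 -2.884 2.776
v -3.126 -4.436 3.084
v -2.217 -4.367 2.926
v -2.576 -4.033 3.71
v -2.661 -3.116 3.617
v -2.819 -4.204 2.243
v -2.904 -3.287 2.15
v -2.08 -3.658 2.348
v -1.93 -3.552 3.255
v -3.55 -3.768 2.605
v -3.4 -3.662 3.512
v -2.821 -2.788 2.842
v -2.659 -4.532 3.018
v -2.87 -4.335 3.479
v -2.336 -4.295 3.386
v -3.001 -2.924 3.336
v -2.467 -2.884 3.243
v -2.597 -3.559 3.793
v -3.013 -4.436 2.617
v -2.479 -4.396 2.524
v -3.144 -3.025 2.474
v -2.61 -2.985 2.381
v -2.883 -3.761 2.067
v -2.125 -3.203 2.497
v -2.044 -4.074 2.586
v -2.398 -3.978 2.184
v -2.448 -3.439 2.13
v -2.037 -3.14 3.031
v -1.956 -4.012 3.119
v -2.167 -3.816 3.58
v -2.217 -3.277 3.525
v -1.875 -3.595 2.779
v -3.524 -3.308 2.741
v -3.443 -4.18 2.829
v -3.263 -4.043 2.335
v -3.313 -3.504 2.28
v -3.436 -3.246 3.274
v -3.355 -4.117 3.363
v -3.032 -3.881 3.73
v -3.082 -3.342 3.676
v -3.605 -3.725 3.081
f 2 1 4
f 2 4 3
f 4 1 5
f 4 5 3
f 5 1 6
f 5 6 3
f 6 1 7
f 6 7 3
f 7 1 8
f 7 8 3
f 8 1 9
f 8 9 3
f 9 1 10
f 9 10 3
f 10 1 11
f 10 11 3
f 11 1 12
f 11 12 3
f 12 1 2
f 12 2 3
f 13 50 29
f 50 24 53
f 29 53 18
f 50 53 29
f 13 29 25
f 29 18 30
f 25 30 14
f 29 30 25
f 13 25 34
f 25 14 35
f 34 35 20
f 25 35 34
f 13 34 46
f 34 20 49
f 46 49 23
f 34 49 46
f 13 46 50
f 46 23 54
f 50 54 24
f 46 54 50
f 14 30 41
f 30 18 44
f 41 44 22
f 30 44 41
f 18 53 31
f 53 24 52
f 31 52 17
f 53 52 31
f 24 54 51
f 54 23 47
f 51 47 15
f 54 47 51
f 23 49 48
f 49 20 36
f 48 36 19
f 49 36 48
f 20 35 40
f 35 14 37
f 40 37 21
f 35 37 40
f 16 42 28
f 42 22 43
f 28 43 17
f 42 43 28
f 16 28 26
f 28 17 27
f 26 27 15
f 28 27 26
f 16 26 33
f 26 15 32
f 33 32 19
f 26 32 33
f 16 33 38
f 33 19 39
f 38 39 21
f 33 39 38
f 16 38 42
f 38 21 45
f 42 45 22
f 38 45 42
f 17 43 31
f 43 22 44
f 31 44 18
f 43 44 31
f 15 27 51
f 27 17 52
f 51 52 24
f 27 52 51
f 19 32 48
f 32 15 47
f 48 47 23
f 32 47 48
f 21 39 40
f 39 19 36
f 40 36 20
f 39 36 40
f 22 45 41
f 45 21 37
f 41 37 14
f 45 37 41



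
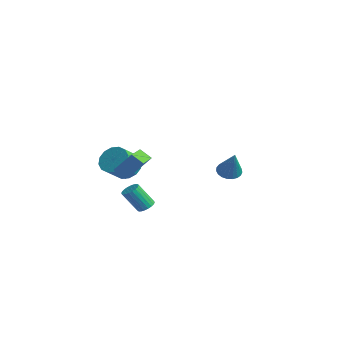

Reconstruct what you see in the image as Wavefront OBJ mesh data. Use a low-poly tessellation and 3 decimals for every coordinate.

v -1.635 3.84 0.09
v -1.009 4.045 -0.309
v -0.485 3.6 1.77
v -1.112 4.327 -0.198
v -1.306 4.525 -0.037
v -1.557 4.604 0.146
v -1.821 4.552 0.319
v -2.053 4.376 0.453
v -2.212 4.108 0.524
v -2.272 3.793 0.52
v -2.222 3.487 0.441
v -2.07 3.242 0.302
v -1.843 3.1 0.127
v -1.58 3.086 -0.055
v -1.327 3.203 -0.212
v -1.127 3.43 -0.317
v -1.014 3.728 -0.351
v -2.763 -2.128 1.06
v -1.832 -1.996 0.721
v -1.365 -3.079 1.581
v -2.297 -3.212 1.92
v -1.87 -1.685 1.133
v -1.403 -2.769 1.993
v -2.147 -1.493 1.525
v -1.68 -2.576 2.386
v -2.59 -1.471 1.793
v -2.123 -2.554 2.653
v -3.079 -1.625 1.865
v -2.612 -2.709 2.725
v -3.483 -1.914 1.72
v -3.016 -2.998 2.58
v -3.695 -2.261 1.399
v -3.228 -3.344 2.259
v -3.657 -2.571 0.987
v -3.19 -3.655 1.847
v -3.38 -2.764 0.594
v -2.913 -3.847 1.455
v -2.937 -2.786 0.327
v -2.47 -3.869 1.187
v -2.448 -2.631 0.255
v -1.981 -3.715 1.115
v -2.044 -2.342 0.4
v -1.577 -3.426 1.26
v 0.724 -2.584 -0.741
v 1.202 -2.885 -0.819
v 0.893 -3.718 0.524
v 0.416 -3.416 0.601
v 1.279 -2.703 -0.688
v 0.971 -3.536 0.655
v 1.26 -2.5 -0.567
v 0.952 -3.333 0.776
v 1.149 -2.312 -0.476
v 0.841 -3.145 0.867
v 0.964 -2.171 -0.43
v 0.656 -3.003 0.913
v 0.738 -2.101 -0.439
v 0.429 -2.934 0.904
v 0.509 -2.114 -0.5
v 0.201 -2.947 0.843
v 0.318 -2.209 -0.603
v 0.009 -3.042 0.74
v 0.196 -2.369 -0.729
v -0.112 -3.201 0.614
v 0.167 -2.565 -0.858
v -0.142 -3.398 0.485
v 0.233 -2.765 -0.967
v -0.075 -3.598 0.376
v 0.384 -2.934 -1.036
v 0.076 -3.766 0.306
v 0.595 -3.042 -1.055
v 0.286 -3.874 0.288
v 0.827 -3.07 -1.02
v 0.519 -3.903 0.323
v 1.042 -3.015 -0.936
v 0.734 -3.848 0.407
v 0.996 -3.439 2.048
v 0.498 -3.904 2.605
v 1.661 -2.671 3.285
v 1.163 -3.136 3.841
v 1.957 -4.384 2.119
v 1.459 -4.849 2.675
v 2.622 -3.616 3.355
v 2.124 -4.081 3.912
f 2 1 4
f 2 4 3
f 4 1 5
f 4 5 3
f 5 1 6
f 5 6 3
f 6 1 7
f 6 7 3
f 7 1 8
f 7 8 3
f 8 1 9
f 8 9 3
f 9 1 10
f 9 10 3
f 10 1 11
f 10 11 3
f 11 1 12
f 11 12 3
f 12 1 13
f 12 13 3
f 13 1 14
f 13 14 3
f 14 1 15
f 14 15 3
f 15 1 16
f 15 16 3
f 16 1 17
f 16 17 3
f 17 1 2
f 17 2 3
f 19 18 22
f 19 22 20
f 20 22 23
f 20 23 21
f 22 18 24
f 22 24 23
f 23 24 25
f 23 25 21
f 24 18 26
f 24 26 25
f 25 26 27
f 25 27 21
f 26 18 28
f 26 28 27
f 27 28 29
f 27 29 21
f 28 18 30
f 28 30 29
f 29 30 31
f 29 31 21
f 30 18 32
f 30 32 31
f 31 32 33
f 31 33 21
f 32 18 34
f 32 34 33
f 33 34 35
f 33 35 21
f 34 18 36
f 34 36 35
f 35 36 37
f 35 37 21
f 36 18 38
f 36 38 37
f 37 38 39
f 37 39 21
f 38 18 40
f 38 40 39
f 39 40 41
f 39 41 21
f 40 18 42
f 40 42 41
f 41 42 43
f 41 43 21
f 42 18 19
f 42 19 43
f 43 19 20
f 43 20 21
f 45 44 48
f 45 48 46
f 46 48 49
f 46 49 47
f 48 44 50
f 48 50 49
f 49 50 51
f 49 51 47
f 50 44 52
f 50 52 51
f 51 52 53
f 51 53 47
f 52 44 54
f 52 54 53
f 53 54 55
f 53 55 47
f 54 44 56
f 54 56 55
f 55 56 57
f 55 57 47
f 56 44 58
f 56 58 57
f 57 58 59
f 57 59 47
f 58 44 60
f 58 60 59
f 59 60 61
f 59 61 47
f 60 44 62
f 60 62 61
f 61 62 63
f 61 63 47
f 62 44 64
f 62 64 63
f 63 64 65
f 63 65 47
f 64 44 66
f 64 66 65
f 65 66 67
f 65 67 47
f 66 44 68
f 66 68 67
f 67 68 69
f 67 69 47
f 68 44 70
f 68 70 69
f 69 70 71
f 69 71 47
f 70 44 72
f 70 72 71
f 71 72 73
f 71 73 47
f 72 44 74
f 72 74 73
f 73 74 75
f 73 75 47
f 74 44 45
f 74 45 75
f 75 45 46
f 75 46 47
f 77 79 76
f 80 77 76
f 76 79 78
f 78 80 76
f 77 83 79
f 81 77 80
f 81 83 77
f 79 83 78
f 82 80 78
f 78 83 82
f 82 81 80
f 83 81 82



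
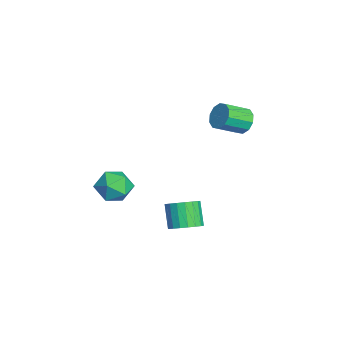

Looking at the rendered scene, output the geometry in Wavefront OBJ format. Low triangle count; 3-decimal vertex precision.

v 2.171 -2.597 0.638
v 2.541 -3.126 1.661
v 1.979 -4.354 -0.201
v 2.349 -4.883 0.822
v 1.274 -4.33 0.781
v 1.393 -3.244 1.3
v 3.127 -4.236 0.16
v 3.246 -3.15 0.679
v 3.132 -4.139 1.366
v 1.986 -4.197 1.749
v 2.534 -3.283 -0.289
v 1.388 -3.341 0.094
v 3.933 0.11 -1.688
v 4.69 -0.262 -1.17
v 3.705 -0.383 0.185
v 2.947 -0.01 -0.332
v 4.729 0.171 -1.103
v 3.744 0.051 0.252
v 4.611 0.593 -1.152
v 3.626 0.473 0.204
v 4.358 0.919 -1.307
v 3.373 0.799 0.049
v 4.021 1.085 -1.537
v 3.036 0.964 -0.182
v 3.666 1.057 -1.797
v 2.681 0.937 -0.442
v 3.365 0.843 -2.036
v 2.379 0.722 -0.68
v 3.175 0.483 -2.205
v 2.19 0.362 -0.85
v 3.136 0.049 -2.272
v 2.151 -0.071 -0.917
v 3.254 -0.373 -2.224
v 2.269 -0.493 -0.868
v 3.507 -0.699 -2.069
v 2.522 -0.819 -0.713
v 3.844 -0.864 -1.838
v 2.859 -0.985 -0.483
v 4.199 -0.837 -1.578
v 3.214 -0.957 -0.223
v 4.501 -0.622 -1.34
v 3.515 -0.743 0.016
v -3.78 4.04 1.844
v -3.46 4.571 2.564
v -2.92 3.091 3.416
v -3.24 2.56 2.696
v -4.02 4.431 2.676
v -3.48 2.952 3.528
v -4.487 4.142 2.47
v -3.947 2.663 3.322
v -4.685 3.813 2.025
v -4.145 2.334 2.877
v -4.537 3.572 1.511
v -3.997 2.093 2.363
v -4.1 3.509 1.124
v -3.56 2.029 1.976
v -3.54 3.648 1.012
v -3 2.169 1.864
v -3.073 3.937 1.218
v -2.533 2.458 2.07
v -2.875 4.266 1.663
v -2.335 2.787 2.515
v -3.023 4.507 2.177
v -2.483 3.028 3.029
f 1 12 6
f 1 6 2
f 1 2 8
f 1 8 11
f 1 11 12
f 2 6 10
f 6 12 5
f 12 11 3
f 11 8 7
f 8 2 9
f 4 10 5
f 4 5 3
f 4 3 7
f 4 7 9
f 4 9 10
f 5 10 6
f 3 5 12
f 7 3 11
f 9 7 8
f 10 9 2
f 14 13 17
f 14 17 15
f 15 17 18
f 15 18 16
f 17 13 19
f 17 19 18
f 18 19 20
f 18 20 16
f 19 13 21
f 19 21 20
f 20 21 22
f 20 22 16
f 21 13 23
f 21 23 22
f 22 23 24
f 22 24 16
f 23 13 25
f 23 25 24
f 24 25 26
f 24 26 16
f 25 13 27
f 25 27 26
f 26 27 28
f 26 28 16
f 27 13 29
f 27 29 28
f 28 29 30
f 28 30 16
f 29 13 31
f 29 31 30
f 30 31 32
f 30 32 16
f 31 13 33
f 31 33 32
f 32 33 34
f 32 34 16
f 33 13 35
f 33 35 34
f 34 35 36
f 34 36 16
f 35 13 37
f 35 37 36
f 36 37 38
f 36 38 16
f 37 13 39
f 37 39 38
f 38 39 40
f 38 40 16
f 39 13 41
f 39 41 40
f 40 41 42
f 40 42 16
f 41 13 14
f 41 14 42
f 42 14 15
f 42 15 16
f 44 43 47
f 44 47 45
f 45 47 48
f 45 48 46
f 47 43 49
f 47 49 48
f 48 49 50
f 48 50 46
f 49 43 51
f 49 51 50
f 50 51 52
f 50 52 46
f 51 43 53
f 51 53 52
f 52 53 54
f 52 54 46
f 53 43 55
f 53 55 54
f 54 55 56
f 54 56 46
f 55 43 57
f 55 57 56
f 56 57 58
f 56 58 46
f 57 43 59
f 57 59 58
f 58 59 60
f 58 60 46
f 59 43 61
f 59 61 60
f 60 61 62
f 60 62 46
f 61 43 63
f 61 63 62
f 62 63 64
f 62 64 46
f 63 43 44
f 63 44 64
f 64 44 45
f 64 45 46



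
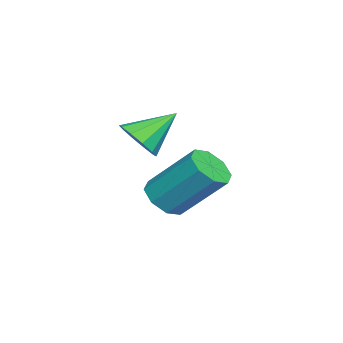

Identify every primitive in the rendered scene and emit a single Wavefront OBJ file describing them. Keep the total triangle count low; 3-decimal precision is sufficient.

v 1.282 -2.663 0.149
v 1.811 -2.116 -0.062
v 0.618 -1.657 1.091
v 1.431 -2.083 -0.366
v 0.993 -2.272 -0.473
v 0.666 -2.61 -0.342
v 0.574 -2.968 -0.024
v 0.753 -3.21 0.361
v 1.134 -3.243 0.665
v 1.571 -3.055 0.772
v 1.898 -2.717 0.641
v 1.99 -2.358 0.322
v -1.659 -2.533 -3.293
v -0.935 -2.298 -3.624
v -0.717 -0.791 -2.078
v -1.441 -1.027 -1.747
v -1.428 -1.979 -3.866
v -1.21 -0.472 -2.32
v -2.056 -1.984 -3.772
v -1.839 -0.478 -2.226
v -2.451 -2.312 -3.398
v -2.234 -0.805 -1.852
v -2.383 -2.769 -2.962
v -2.165 -1.262 -1.416
v -1.89 -3.088 -2.72
v -1.672 -1.581 -1.174
v -1.261 -3.082 -2.814
v -1.044 -1.576 -1.268
v -0.866 -2.755 -3.188
v -0.649 -1.248 -1.642
f 2 1 4
f 2 4 3
f 4 1 5
f 4 5 3
f 5 1 6
f 5 6 3
f 6 1 7
f 6 7 3
f 7 1 8
f 7 8 3
f 8 1 9
f 8 9 3
f 9 1 10
f 9 10 3
f 10 1 11
f 10 11 3
f 11 1 12
f 11 12 3
f 12 1 2
f 12 2 3
f 14 13 17
f 14 17 15
f 15 17 18
f 15 18 16
f 17 13 19
f 17 19 18
f 18 19 20
f 18 20 16
f 19 13 21
f 19 21 20
f 20 21 22
f 20 22 16
f 21 13 23
f 21 23 22
f 22 23 24
f 22 24 16
f 23 13 25
f 23 25 24
f 24 25 26
f 24 26 16
f 25 13 27
f 25 27 26
f 26 27 28
f 26 28 16
f 27 13 29
f 27 29 28
f 28 29 30
f 28 30 16
f 29 13 14
f 29 14 30
f 30 14 15
f 30 15 16



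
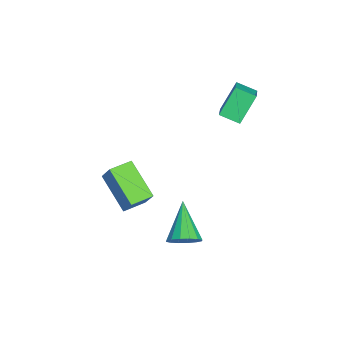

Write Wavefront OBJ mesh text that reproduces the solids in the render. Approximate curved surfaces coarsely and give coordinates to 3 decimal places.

v 1.873 -3.365 -4.533
v 0.513 -4.366 -3.519
v 1.204 -2.493 -4.569
v -0.156 -3.494 -3.555
v 2.316 -2.986 -3.565
v 0.956 -3.987 -2.551
v 1.647 -2.114 -3.601
v 0.287 -3.115 -2.587
v -0.407 0.555 0.506
v -1.102 1.195 1.709
v -0.189 1.426 0.168
v -0.884 2.066 1.371
v 0.584 0.534 1.089
v -0.111 1.174 2.292
v 0.802 1.405 0.751
v 0.107 2.045 1.954
v 4.672 -0.684 -3.367
v 5.054 -0.441 -2.769
v 3.108 -0.816 -2.313
v 4.914 -0.12 -2.937
v 4.709 0.05 -3.219
v 4.495 0.023 -3.542
v 4.327 -0.193 -3.817
v 4.252 -0.541 -3.972
v 4.29 -0.928 -3.964
v 4.429 -1.249 -3.797
v 4.634 -1.419 -3.514
v 4.849 -1.392 -3.192
v 5.016 -1.175 -2.917
v 5.091 -0.827 -2.762
f 2 4 1
f 5 2 1
f 1 4 3
f 3 5 1
f 2 8 4
f 6 2 5
f 6 8 2
f 4 8 3
f 7 5 3
f 3 8 7
f 7 6 5
f 8 6 7
f 10 12 9
f 13 10 9
f 9 12 11
f 11 13 9
f 10 16 12
f 14 10 13
f 14 16 10
f 12 16 11
f 15 13 11
f 11 16 15
f 15 14 13
f 16 14 15
f 18 17 20
f 18 20 19
f 20 17 21
f 20 21 19
f 21 17 22
f 21 22 19
f 22 17 23
f 22 23 19
f 23 17 24
f 23 24 19
f 24 17 25
f 24 25 19
f 25 17 26
f 25 26 19
f 26 17 27
f 26 27 19
f 27 17 28
f 27 28 19
f 28 17 29
f 28 29 19
f 29 17 30
f 29 30 19
f 30 17 18
f 30 18 19



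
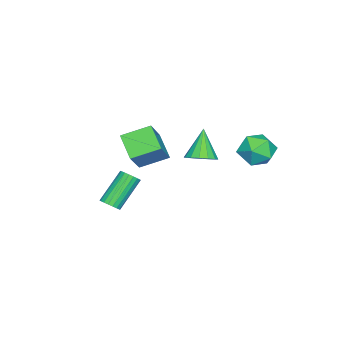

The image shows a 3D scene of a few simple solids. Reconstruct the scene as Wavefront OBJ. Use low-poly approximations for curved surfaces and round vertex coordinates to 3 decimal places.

v 1.099 -0.517 3.013
v 0.328 -1.329 3.803
v 2.297 -0.392 4.31
v 1.527 -1.204 5.1
v 1.773 -1.656 2.5
v 1.003 -2.468 3.29
v 2.972 -1.531 3.797
v 2.201 -2.343 4.587
v -3.667 1.94 1.416
v -2.92 2.466 1.013
v -2.72 1.554 2.667
v -1.973 2.08 2.264
v -2.78 2.55 2.621
v -3.365 2.788 1.847
v -2.275 1.232 1.833
v -2.86 1.47 1.059
v -2.06 2.029 1.271
v -2.371 2.843 1.758
v -3.269 1.177 1.922
v -3.58 1.991 2.409
v 0.137 0.531 2.655
v 0.606 -0.016 2.863
v -0.737 0.289 3.985
v 0.753 0.308 3.018
v 0.736 0.691 3.077
v 0.557 1.032 3.022
v 0.266 1.238 2.869
v -0.059 1.255 2.658
v -0.332 1.078 2.447
v -0.48 0.755 2.291
v -0.462 0.371 2.232
v -0.284 0.031 2.287
v 0.007 -0.176 2.44
v 0.332 -0.193 2.651
v -0.174 -4.016 -1.785
v 0.187 -3.699 -1.56
v -1.065 -3.228 -0.211
v -1.426 -3.544 -0.435
v 0.078 -3.555 -1.712
v -1.174 -3.084 -0.363
v -0.081 -3.502 -1.878
v -1.333 -3.031 -0.529
v -0.259 -3.551 -2.025
v -1.511 -3.08 -0.676
v -0.419 -3.692 -2.125
v -1.671 -3.221 -0.776
v -0.531 -3.897 -2.158
v -1.783 -3.426 -0.808
v -0.573 -4.126 -2.116
v -1.825 -3.654 -0.767
v -0.535 -4.332 -2.009
v -1.787 -3.861 -0.66
v -0.426 -4.476 -1.857
v -1.678 -4.005 -0.508
v -0.267 -4.529 -1.691
v -1.519 -4.058 -0.342
v -0.089 -4.48 -1.544
v -1.341 -4.009 -0.195
v 0.071 -4.339 -1.444
v -1.181 -3.868 -0.095
v 0.183 -4.134 -1.412
v -1.069 -3.663 -0.062
v 0.225 -3.906 -1.453
v -1.027 -3.434 -0.104
f 2 4 1
f 5 2 1
f 1 4 3
f 3 5 1
f 2 8 4
f 6 2 5
f 6 8 2
f 4 8 3
f 7 5 3
f 3 8 7
f 7 6 5
f 8 6 7
f 9 20 14
f 9 14 10
f 9 10 16
f 9 16 19
f 9 19 20
f 10 14 18
f 14 20 13
f 20 19 11
f 19 16 15
f 16 10 17
f 12 18 13
f 12 13 11
f 12 11 15
f 12 15 17
f 12 17 18
f 13 18 14
f 11 13 20
f 15 11 19
f 17 15 16
f 18 17 10
f 22 21 24
f 22 24 23
f 24 21 25
f 24 25 23
f 25 21 26
f 25 26 23
f 26 21 27
f 26 27 23
f 27 21 28
f 27 28 23
f 28 21 29
f 28 29 23
f 29 21 30
f 29 30 23
f 30 21 31
f 30 31 23
f 31 21 32
f 31 32 23
f 32 21 33
f 32 33 23
f 33 21 34
f 33 34 23
f 34 21 22
f 34 22 23
f 36 35 39
f 36 39 37
f 37 39 40
f 37 40 38
f 39 35 41
f 39 41 40
f 40 41 42
f 40 42 38
f 41 35 43
f 41 43 42
f 42 43 44
f 42 44 38
f 43 35 45
f 43 45 44
f 44 45 46
f 44 46 38
f 45 35 47
f 45 47 46
f 46 47 48
f 46 48 38
f 47 35 49
f 47 49 48
f 48 49 50
f 48 50 38
f 49 35 51
f 49 51 50
f 50 51 52
f 50 52 38
f 51 35 53
f 51 53 52
f 52 53 54
f 52 54 38
f 53 35 55
f 53 55 54
f 54 55 56
f 54 56 38
f 55 35 57
f 55 57 56
f 56 57 58
f 56 58 38
f 57 35 59
f 57 59 58
f 58 59 60
f 58 60 38
f 59 35 61
f 59 61 60
f 60 61 62
f 60 62 38
f 61 35 63
f 61 63 62
f 62 63 64
f 62 64 38
f 63 35 36
f 63 36 64
f 64 36 37
f 64 37 38



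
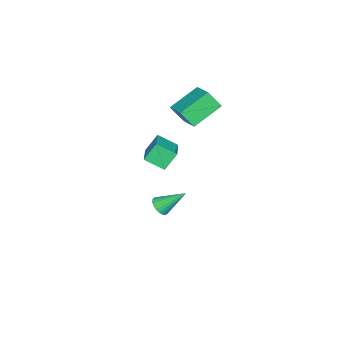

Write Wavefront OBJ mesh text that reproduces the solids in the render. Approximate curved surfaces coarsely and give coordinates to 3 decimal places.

v -4.795 2.664 3.228
v -4.615 1.964 4.173
v -3.755 3.759 3.842
v -3.576 3.059 4.787
v -3.344 1.801 2.313
v -3.165 1.101 3.258
v -2.305 2.896 2.927
v -2.125 2.196 3.872
v -1.367 1.409 -3.283
v -1.012 1.141 -2.852
v -1.833 2.671 -2.117
v -0.855 1.294 -2.954
v -0.776 1.464 -3.107
v -0.786 1.626 -3.286
v -0.886 1.755 -3.465
v -1.058 1.831 -3.616
v -1.278 1.844 -3.717
v -1.511 1.79 -3.752
v -1.723 1.678 -3.715
v -1.88 1.525 -3.613
v -1.959 1.355 -3.46
v -1.948 1.193 -3.281
v -1.849 1.064 -3.102
v -1.676 0.987 -2.951
v -1.457 0.975 -2.85
v -1.224 1.029 -2.815
v 0.736 2.337 4.183
v 2.194 3.004 4.747
v 0.5 3.346 3.599
v 1.959 4.013 4.163
v 1.281 1.927 3.257
v 2.74 2.594 3.821
v 1.046 2.936 2.673
v 2.504 3.603 3.237
f 2 4 1
f 5 2 1
f 1 4 3
f 3 5 1
f 2 8 4
f 6 2 5
f 6 8 2
f 4 8 3
f 7 5 3
f 3 8 7
f 7 6 5
f 8 6 7
f 10 9 12
f 10 12 11
f 12 9 13
f 12 13 11
f 13 9 14
f 13 14 11
f 14 9 15
f 14 15 11
f 15 9 16
f 15 16 11
f 16 9 17
f 16 17 11
f 17 9 18
f 17 18 11
f 18 9 19
f 18 19 11
f 19 9 20
f 19 20 11
f 20 9 21
f 20 21 11
f 21 9 22
f 21 22 11
f 22 9 23
f 22 23 11
f 23 9 24
f 23 24 11
f 24 9 25
f 24 25 11
f 25 9 26
f 25 26 11
f 26 9 10
f 26 10 11
f 28 30 27
f 31 28 27
f 27 30 29
f 29 31 27
f 28 34 30
f 32 28 31
f 32 34 28
f 30 34 29
f 33 31 29
f 29 34 33
f 33 32 31
f 34 32 33



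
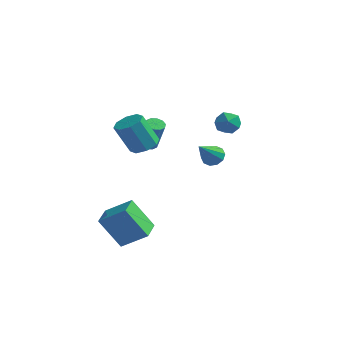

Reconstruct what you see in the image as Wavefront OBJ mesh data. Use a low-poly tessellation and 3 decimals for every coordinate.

v 1.874 3.461 2.668
v 2.475 2.988 2.861
v 1.485 2.612 1.799
v 2.086 2.139 1.992
v 1.495 2.254 2.502
v 1.736 2.779 3.039
v 2.224 2.821 1.621
v 2.465 3.346 2.158
v 2.691 2.593 2.214
v 2.241 2.242 2.758
v 1.719 3.358 1.902
v 1.269 3.007 2.446
v -1.88 1.566 0.558
v -1.473 1.276 0.381
v -0.914 1.044 2.044
v -1.32 1.334 2.222
v -1.377 1.589 0.392
v -0.817 1.357 2.056
v -1.473 1.893 0.467
v -0.913 1.661 2.13
v -1.724 2.072 0.577
v -1.164 1.84 2.24
v -2.035 2.058 0.679
v -1.475 1.826 2.342
v -2.286 1.856 0.736
v -1.727 1.624 2.399
v -2.383 1.543 0.724
v -1.823 1.311 2.388
v -2.287 1.239 0.65
v -1.727 1.007 2.313
v -2.036 1.06 0.54
v -1.476 0.828 2.203
v -1.725 1.074 0.438
v -1.165 0.842 2.101
v -1.056 -0.469 1.638
v -0.463 -0.044 1.99
v -1.191 -0.386 3.633
v -1.784 -0.811 3.282
v -0.953 0.307 1.846
v -1.682 -0.035 3.489
v -1.503 0.204 1.58
v -2.232 -0.139 3.223
v -1.791 -0.294 1.348
v -2.52 -0.636 2.992
v -1.649 -0.894 1.287
v -2.377 -1.236 2.93
v -1.158 -1.245 1.431
v -1.887 -1.587 3.074
v -0.608 -1.141 1.697
v -1.337 -1.484 3.34
v -0.32 -0.644 1.928
v -1.049 -0.986 3.572
v 0.473 4.442 -1.241
v 1.103 4.552 -1.009
v 0.227 3.158 0.041
v 0.842 4.808 -0.803
v 0.44 4.925 -0.763
v 0.051 4.857 -0.906
v -0.177 4.63 -1.177
v -0.157 4.332 -1.472
v 0.104 4.075 -1.679
v 0.506 3.959 -1.718
v 0.895 4.027 -1.575
v 1.123 4.253 -1.304
v -2.15 -3.45 -2.478
v -0.816 -3.152 -1.535
v -2.42 -2.178 -2.498
v -1.086 -1.88 -1.556
v -1.034 -3.24 -4.124
v 0.3 -2.942 -3.182
v -1.304 -1.968 -4.145
v 0.03 -1.67 -3.202
f 1 12 6
f 1 6 2
f 1 2 8
f 1 8 11
f 1 11 12
f 2 6 10
f 6 12 5
f 12 11 3
f 11 8 7
f 8 2 9
f 4 10 5
f 4 5 3
f 4 3 7
f 4 7 9
f 4 9 10
f 5 10 6
f 3 5 12
f 7 3 11
f 9 7 8
f 10 9 2
f 14 13 17
f 14 17 15
f 15 17 18
f 15 18 16
f 17 13 19
f 17 19 18
f 18 19 20
f 18 20 16
f 19 13 21
f 19 21 20
f 20 21 22
f 20 22 16
f 21 13 23
f 21 23 22
f 22 23 24
f 22 24 16
f 23 13 25
f 23 25 24
f 24 25 26
f 24 26 16
f 25 13 27
f 25 27 26
f 26 27 28
f 26 28 16
f 27 13 29
f 27 29 28
f 28 29 30
f 28 30 16
f 29 13 31
f 29 31 30
f 30 31 32
f 30 32 16
f 31 13 33
f 31 33 32
f 32 33 34
f 32 34 16
f 33 13 14
f 33 14 34
f 34 14 15
f 34 15 16
f 36 35 39
f 36 39 37
f 37 39 40
f 37 40 38
f 39 35 41
f 39 41 40
f 40 41 42
f 40 42 38
f 41 35 43
f 41 43 42
f 42 43 44
f 42 44 38
f 43 35 45
f 43 45 44
f 44 45 46
f 44 46 38
f 45 35 47
f 45 47 46
f 46 47 48
f 46 48 38
f 47 35 49
f 47 49 48
f 48 49 50
f 48 50 38
f 49 35 51
f 49 51 50
f 50 51 52
f 50 52 38
f 51 35 36
f 51 36 52
f 52 36 37
f 52 37 38
f 54 53 56
f 54 56 55
f 56 53 57
f 56 57 55
f 57 53 58
f 57 58 55
f 58 53 59
f 58 59 55
f 59 53 60
f 59 60 55
f 60 53 61
f 60 61 55
f 61 53 62
f 61 62 55
f 62 53 63
f 62 63 55
f 63 53 64
f 63 64 55
f 64 53 54
f 64 54 55
f 66 68 65
f 69 66 65
f 65 68 67
f 67 69 65
f 66 72 68
f 70 66 69
f 70 72 66
f 68 72 67
f 71 69 67
f 67 72 71
f 71 70 69
f 72 70 71

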